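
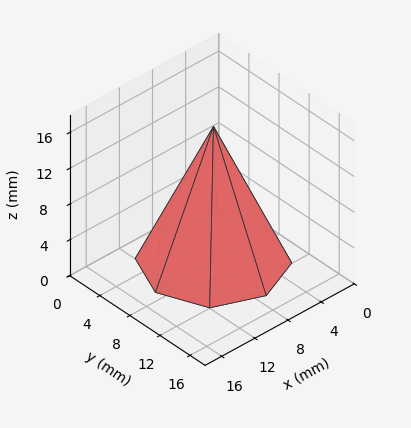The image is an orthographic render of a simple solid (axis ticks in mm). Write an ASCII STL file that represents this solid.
Reading the render: the shape is a regular 8-sided pyramid, base circumscribed radius ≈ 7 mm, apex at z ≈ 15 mm (dimensions read to the nearest mm from the axis ticks). For the STL, each face is triangulated and given an outward normal.

solid part
  facet normal 0.0000 0.0000 -1.0000
    outer loop
      vertex 7.000 14.000 0.000
      vertex 11.950 11.950 0.000
      vertex 14.000 7.000 0.000
    endloop
  endfacet
  facet normal 0.0000 0.0000 -1.0000
    outer loop
      vertex 2.050 11.950 0.000
      vertex 7.000 14.000 0.000
      vertex 14.000 7.000 0.000
    endloop
  endfacet
  facet normal 0.0000 0.0000 -1.0000
    outer loop
      vertex 0.000 7.000 0.000
      vertex 2.050 11.950 0.000
      vertex 14.000 7.000 0.000
    endloop
  endfacet
  facet normal 0.0000 0.0000 -1.0000
    outer loop
      vertex 2.050 2.050 0.000
      vertex 0.000 7.000 0.000
      vertex 14.000 7.000 0.000
    endloop
  endfacet
  facet normal 0.0000 0.0000 -1.0000
    outer loop
      vertex 7.000 0.000 0.000
      vertex 2.050 2.050 0.000
      vertex 14.000 7.000 0.000
    endloop
  endfacet
  facet normal 0.0000 0.0000 -1.0000
    outer loop
      vertex 11.950 2.050 0.000
      vertex 7.000 0.000 0.000
      vertex 14.000 7.000 0.000
    endloop
  endfacet
  facet normal 0.8484 0.3514 0.3959
    outer loop
      vertex 14.000 7.000 0.000
      vertex 11.950 11.950 0.000
      vertex 7.000 7.000 15.000
    endloop
  endfacet
  facet normal 0.3514 0.8484 0.3959
    outer loop
      vertex 11.950 11.950 0.000
      vertex 7.000 14.000 0.000
      vertex 7.000 7.000 15.000
    endloop
  endfacet
  facet normal -0.3514 0.8484 0.3959
    outer loop
      vertex 7.000 14.000 0.000
      vertex 2.050 11.950 0.000
      vertex 7.000 7.000 15.000
    endloop
  endfacet
  facet normal -0.8484 0.3514 0.3959
    outer loop
      vertex 2.050 11.950 0.000
      vertex 0.000 7.000 0.000
      vertex 7.000 7.000 15.000
    endloop
  endfacet
  facet normal -0.8484 -0.3514 0.3959
    outer loop
      vertex 0.000 7.000 0.000
      vertex 2.050 2.050 0.000
      vertex 7.000 7.000 15.000
    endloop
  endfacet
  facet normal -0.3514 -0.8484 0.3959
    outer loop
      vertex 2.050 2.050 0.000
      vertex 7.000 0.000 0.000
      vertex 7.000 7.000 15.000
    endloop
  endfacet
  facet normal 0.3514 -0.8484 0.3959
    outer loop
      vertex 7.000 0.000 0.000
      vertex 11.950 2.050 0.000
      vertex 7.000 7.000 15.000
    endloop
  endfacet
  facet normal 0.8484 -0.3514 0.3959
    outer loop
      vertex 11.950 2.050 0.000
      vertex 14.000 7.000 0.000
      vertex 7.000 7.000 15.000
    endloop
  endfacet
endsolid part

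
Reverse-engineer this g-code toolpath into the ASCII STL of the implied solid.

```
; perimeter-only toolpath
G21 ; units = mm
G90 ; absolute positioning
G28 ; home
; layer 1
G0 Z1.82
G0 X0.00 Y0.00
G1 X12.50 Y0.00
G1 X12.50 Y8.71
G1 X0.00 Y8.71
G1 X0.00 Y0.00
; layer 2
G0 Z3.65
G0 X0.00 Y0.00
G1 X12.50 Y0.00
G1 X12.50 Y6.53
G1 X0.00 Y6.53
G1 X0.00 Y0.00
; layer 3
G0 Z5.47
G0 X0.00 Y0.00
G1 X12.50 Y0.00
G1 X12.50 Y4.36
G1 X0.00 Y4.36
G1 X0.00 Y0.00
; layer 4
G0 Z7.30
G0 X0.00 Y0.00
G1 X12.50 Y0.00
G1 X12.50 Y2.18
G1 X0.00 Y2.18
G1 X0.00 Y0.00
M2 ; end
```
solid part
  facet normal 0.0000 0.0000 -1.0000
    outer loop
      vertex 12.50 10.89 0.00
      vertex 12.50 0.00 0.00
      vertex 0.00 0.00 0.00
    endloop
  endfacet
  facet normal 0.0000 0.0000 -1.0000
    outer loop
      vertex 0.00 10.89 0.00
      vertex 12.50 10.89 0.00
      vertex 0.00 0.00 0.00
    endloop
  endfacet
  facet normal 0.0000 -1.0000 0.0000
    outer loop
      vertex 0.00 0.00 0.00
      vertex 12.50 0.00 0.00
      vertex 12.50 0.00 9.12
    endloop
  endfacet
  facet normal 0.0000 -1.0000 0.0000
    outer loop
      vertex 0.00 0.00 0.00
      vertex 12.50 0.00 9.12
      vertex 0.00 0.00 9.12
    endloop
  endfacet
  facet normal 0.0000 0.6421 0.7667
    outer loop
      vertex 0.00 0.00 9.12
      vertex 12.50 0.00 9.12
      vertex 12.50 10.89 0.00
    endloop
  endfacet
  facet normal 0.0000 0.6421 0.7667
    outer loop
      vertex 0.00 0.00 9.12
      vertex 12.50 10.89 0.00
      vertex 0.00 10.89 0.00
    endloop
  endfacet
  facet normal -1.0000 0.0000 0.0000
    outer loop
      vertex 0.00 0.00 9.12
      vertex 0.00 10.89 0.00
      vertex 0.00 0.00 0.00
    endloop
  endfacet
  facet normal 1.0000 0.0000 0.0000
    outer loop
      vertex 12.50 0.00 0.00
      vertex 12.50 10.89 0.00
      vertex 12.50 0.00 9.12
    endloop
  endfacet
endsolid part

The G0 Z moves step by Δz≈1.82 mm. The G1 loops shrink linearly with z, so the solid tapers from its base footprint up to z≈9.12. Closing with a flat bottom cap and the tapered top and triangulating gives 8 facets — a wedge (ramp): 12.5 × 10.9 mm base, rising to 9.12 mm along the y=0 edge and sloping linearly to z=0 at y=10.9.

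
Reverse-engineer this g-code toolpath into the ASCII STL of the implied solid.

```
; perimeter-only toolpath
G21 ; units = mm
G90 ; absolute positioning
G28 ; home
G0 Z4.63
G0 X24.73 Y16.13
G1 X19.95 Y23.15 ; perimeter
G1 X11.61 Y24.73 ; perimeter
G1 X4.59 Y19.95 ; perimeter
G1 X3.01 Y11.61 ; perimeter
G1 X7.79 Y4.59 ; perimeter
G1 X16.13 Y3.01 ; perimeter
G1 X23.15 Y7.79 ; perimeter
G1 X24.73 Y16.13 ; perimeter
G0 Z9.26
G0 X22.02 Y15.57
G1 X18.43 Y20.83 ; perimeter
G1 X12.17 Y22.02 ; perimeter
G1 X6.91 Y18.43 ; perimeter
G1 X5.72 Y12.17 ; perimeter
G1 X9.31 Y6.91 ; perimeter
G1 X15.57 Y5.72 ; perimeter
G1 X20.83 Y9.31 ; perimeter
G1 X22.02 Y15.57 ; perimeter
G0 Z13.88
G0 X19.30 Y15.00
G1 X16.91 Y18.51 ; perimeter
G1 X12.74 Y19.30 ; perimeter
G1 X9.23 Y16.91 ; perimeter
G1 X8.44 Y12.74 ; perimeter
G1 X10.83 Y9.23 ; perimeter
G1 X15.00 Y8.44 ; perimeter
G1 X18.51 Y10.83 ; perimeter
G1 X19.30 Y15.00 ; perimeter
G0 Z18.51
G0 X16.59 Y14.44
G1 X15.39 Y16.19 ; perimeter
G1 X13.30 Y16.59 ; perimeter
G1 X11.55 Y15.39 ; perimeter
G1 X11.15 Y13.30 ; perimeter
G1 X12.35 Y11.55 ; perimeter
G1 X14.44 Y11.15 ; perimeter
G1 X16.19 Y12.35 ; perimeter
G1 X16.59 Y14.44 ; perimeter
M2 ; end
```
solid part
  facet normal 0.0000 0.0000 -1.0000
    outer loop
      vertex 11.04 27.45 0.00
      vertex 21.47 25.47 0.00
      vertex 27.45 16.70 0.00
    endloop
  endfacet
  facet normal 0.0000 0.0000 -1.0000
    outer loop
      vertex 2.27 21.47 0.00
      vertex 11.04 27.45 0.00
      vertex 27.45 16.70 0.00
    endloop
  endfacet
  facet normal 0.0000 0.0000 -1.0000
    outer loop
      vertex 0.29 11.04 0.00
      vertex 2.27 21.47 0.00
      vertex 27.45 16.70 0.00
    endloop
  endfacet
  facet normal 0.0000 0.0000 -1.0000
    outer loop
      vertex 6.27 2.27 0.00
      vertex 0.29 11.04 0.00
      vertex 27.45 16.70 0.00
    endloop
  endfacet
  facet normal 0.0000 0.0000 -1.0000
    outer loop
      vertex 16.70 0.29 0.00
      vertex 6.27 2.27 0.00
      vertex 27.45 16.70 0.00
    endloop
  endfacet
  facet normal 0.0000 0.0000 -1.0000
    outer loop
      vertex 25.47 6.27 0.00
      vertex 16.70 0.29 0.00
      vertex 27.45 16.70 0.00
    endloop
  endfacet
  facet normal 0.7228 0.4928 0.4844
    outer loop
      vertex 27.45 16.70 0.00
      vertex 21.47 25.47 0.00
      vertex 13.87 13.87 23.14
    endloop
  endfacet
  facet normal 0.1632 0.8595 0.4844
    outer loop
      vertex 21.47 25.47 0.00
      vertex 11.04 27.45 0.00
      vertex 13.87 13.87 23.14
    endloop
  endfacet
  facet normal -0.4928 0.7228 0.4844
    outer loop
      vertex 11.04 27.45 0.00
      vertex 2.27 21.47 0.00
      vertex 13.87 13.87 23.14
    endloop
  endfacet
  facet normal -0.8595 0.1632 0.4844
    outer loop
      vertex 2.27 21.47 0.00
      vertex 0.29 11.04 0.00
      vertex 13.87 13.87 23.14
    endloop
  endfacet
  facet normal -0.7228 -0.4928 0.4844
    outer loop
      vertex 0.29 11.04 0.00
      vertex 6.27 2.27 0.00
      vertex 13.87 13.87 23.14
    endloop
  endfacet
  facet normal -0.1632 -0.8595 0.4844
    outer loop
      vertex 6.27 2.27 0.00
      vertex 16.70 0.29 0.00
      vertex 13.87 13.87 23.14
    endloop
  endfacet
  facet normal 0.4928 -0.7228 0.4844
    outer loop
      vertex 16.70 0.29 0.00
      vertex 25.47 6.27 0.00
      vertex 13.87 13.87 23.14
    endloop
  endfacet
  facet normal 0.8595 -0.1632 0.4844
    outer loop
      vertex 25.47 6.27 0.00
      vertex 27.45 16.70 0.00
      vertex 13.87 13.87 23.14
    endloop
  endfacet
endsolid part

The G0 Z moves step by Δz≈4.63 mm. The G1 loops shrink linearly with z, so the solid tapers from its base footprint up to z≈23.1. Closing with a flat bottom cap and the tapered top and triangulating gives 14 facets — a regular 8-sided pyramid, base circumscribed radius ≈ 13.9 mm, apex at z ≈ 23.1 mm.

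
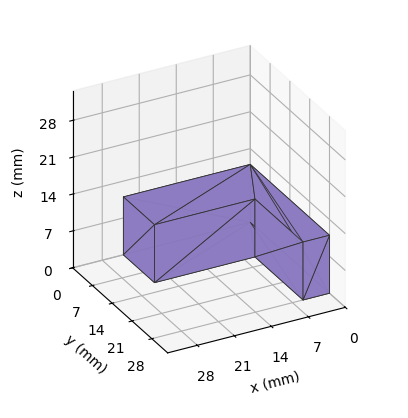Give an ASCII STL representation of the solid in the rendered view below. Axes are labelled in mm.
Reading the render: the shape is an L-shaped prism: outer 24 × 28 mm, arm thicknesses ≈ 11 mm (horizontal) and 5 mm (vertical), extruded 11 mm in z (dimensions read to the nearest mm from the axis ticks). For the STL, each face is triangulated and given an outward normal.

solid part
  facet normal 0.0000 0.0000 -1.0000
    outer loop
      vertex 24.0 11.0 0.0
      vertex 24.0 0.0 0.0
      vertex 0.0 0.0 0.0
    endloop
  endfacet
  facet normal 0.0000 0.0000 -1.0000
    outer loop
      vertex 5.0 11.0 0.0
      vertex 24.0 11.0 0.0
      vertex 0.0 0.0 0.0
    endloop
  endfacet
  facet normal 0.0000 0.0000 -1.0000
    outer loop
      vertex 5.0 28.0 0.0
      vertex 5.0 11.0 0.0
      vertex 0.0 0.0 0.0
    endloop
  endfacet
  facet normal 0.0000 0.0000 -1.0000
    outer loop
      vertex 0.0 28.0 0.0
      vertex 5.0 28.0 0.0
      vertex 0.0 0.0 0.0
    endloop
  endfacet
  facet normal 0.0000 0.0000 1.0000
    outer loop
      vertex 0.0 0.0 11.0
      vertex 24.0 0.0 11.0
      vertex 24.0 11.0 11.0
    endloop
  endfacet
  facet normal 0.0000 0.0000 1.0000
    outer loop
      vertex 0.0 0.0 11.0
      vertex 24.0 11.0 11.0
      vertex 5.0 11.0 11.0
    endloop
  endfacet
  facet normal 0.0000 0.0000 1.0000
    outer loop
      vertex 0.0 0.0 11.0
      vertex 5.0 11.0 11.0
      vertex 5.0 28.0 11.0
    endloop
  endfacet
  facet normal 0.0000 0.0000 1.0000
    outer loop
      vertex 0.0 0.0 11.0
      vertex 5.0 28.0 11.0
      vertex 0.0 28.0 11.0
    endloop
  endfacet
  facet normal 0.0000 -1.0000 0.0000
    outer loop
      vertex 0.0 0.0 0.0
      vertex 24.0 0.0 0.0
      vertex 24.0 0.0 11.0
    endloop
  endfacet
  facet normal 0.0000 -1.0000 0.0000
    outer loop
      vertex 0.0 0.0 0.0
      vertex 24.0 0.0 11.0
      vertex 0.0 0.0 11.0
    endloop
  endfacet
  facet normal 1.0000 0.0000 0.0000
    outer loop
      vertex 24.0 0.0 0.0
      vertex 24.0 11.0 0.0
      vertex 24.0 11.0 11.0
    endloop
  endfacet
  facet normal 1.0000 0.0000 0.0000
    outer loop
      vertex 24.0 0.0 0.0
      vertex 24.0 11.0 11.0
      vertex 24.0 0.0 11.0
    endloop
  endfacet
  facet normal 0.0000 1.0000 0.0000
    outer loop
      vertex 24.0 11.0 0.0
      vertex 5.0 11.0 0.0
      vertex 5.0 11.0 11.0
    endloop
  endfacet
  facet normal 0.0000 1.0000 0.0000
    outer loop
      vertex 24.0 11.0 0.0
      vertex 5.0 11.0 11.0
      vertex 24.0 11.0 11.0
    endloop
  endfacet
  facet normal 1.0000 0.0000 0.0000
    outer loop
      vertex 5.0 11.0 0.0
      vertex 5.0 28.0 0.0
      vertex 5.0 28.0 11.0
    endloop
  endfacet
  facet normal 1.0000 0.0000 0.0000
    outer loop
      vertex 5.0 11.0 0.0
      vertex 5.0 28.0 11.0
      vertex 5.0 11.0 11.0
    endloop
  endfacet
  facet normal 0.0000 1.0000 0.0000
    outer loop
      vertex 5.0 28.0 0.0
      vertex 0.0 28.0 0.0
      vertex 0.0 28.0 11.0
    endloop
  endfacet
  facet normal 0.0000 1.0000 0.0000
    outer loop
      vertex 5.0 28.0 0.0
      vertex 0.0 28.0 11.0
      vertex 5.0 28.0 11.0
    endloop
  endfacet
  facet normal -1.0000 0.0000 0.0000
    outer loop
      vertex 0.0 28.0 0.0
      vertex 0.0 0.0 0.0
      vertex 0.0 0.0 11.0
    endloop
  endfacet
  facet normal -1.0000 0.0000 0.0000
    outer loop
      vertex 0.0 28.0 0.0
      vertex 0.0 0.0 11.0
      vertex 0.0 28.0 11.0
    endloop
  endfacet
endsolid part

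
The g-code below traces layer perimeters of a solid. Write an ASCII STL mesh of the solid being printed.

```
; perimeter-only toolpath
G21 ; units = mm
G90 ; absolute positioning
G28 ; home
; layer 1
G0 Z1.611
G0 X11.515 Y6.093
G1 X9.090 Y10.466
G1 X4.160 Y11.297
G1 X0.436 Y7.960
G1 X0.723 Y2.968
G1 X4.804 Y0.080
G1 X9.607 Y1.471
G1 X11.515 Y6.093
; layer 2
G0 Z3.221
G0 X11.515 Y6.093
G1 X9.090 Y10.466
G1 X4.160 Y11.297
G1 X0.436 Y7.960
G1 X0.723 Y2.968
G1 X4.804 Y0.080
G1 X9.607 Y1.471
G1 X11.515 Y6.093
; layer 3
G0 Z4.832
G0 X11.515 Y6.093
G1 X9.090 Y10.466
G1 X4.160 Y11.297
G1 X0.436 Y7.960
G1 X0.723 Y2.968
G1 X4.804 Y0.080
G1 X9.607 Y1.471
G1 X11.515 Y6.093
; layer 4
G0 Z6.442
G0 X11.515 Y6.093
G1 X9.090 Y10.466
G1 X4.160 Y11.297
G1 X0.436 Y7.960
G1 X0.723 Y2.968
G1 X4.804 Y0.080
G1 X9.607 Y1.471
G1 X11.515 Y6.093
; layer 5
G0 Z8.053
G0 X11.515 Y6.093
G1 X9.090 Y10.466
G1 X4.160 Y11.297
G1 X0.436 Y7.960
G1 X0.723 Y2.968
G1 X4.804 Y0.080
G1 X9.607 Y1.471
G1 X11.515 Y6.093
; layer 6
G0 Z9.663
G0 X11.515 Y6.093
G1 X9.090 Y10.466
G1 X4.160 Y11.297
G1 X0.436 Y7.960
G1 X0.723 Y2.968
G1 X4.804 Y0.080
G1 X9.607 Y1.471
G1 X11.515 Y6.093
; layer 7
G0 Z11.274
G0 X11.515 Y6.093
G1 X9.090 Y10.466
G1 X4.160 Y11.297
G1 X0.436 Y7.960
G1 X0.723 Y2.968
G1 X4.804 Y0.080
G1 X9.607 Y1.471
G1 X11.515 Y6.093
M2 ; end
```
solid part
  facet normal 0.0000 0.0000 -1.0000
    outer loop
      vertex 4.160 11.297 0.000
      vertex 9.090 10.466 0.000
      vertex 11.515 6.093 0.000
    endloop
  endfacet
  facet normal 0.0000 0.0000 -1.0000
    outer loop
      vertex 0.436 7.960 0.000
      vertex 4.160 11.297 0.000
      vertex 11.515 6.093 0.000
    endloop
  endfacet
  facet normal 0.0000 0.0000 -1.0000
    outer loop
      vertex 0.723 2.968 0.000
      vertex 0.436 7.960 0.000
      vertex 11.515 6.093 0.000
    endloop
  endfacet
  facet normal 0.0000 0.0000 -1.0000
    outer loop
      vertex 4.804 0.080 0.000
      vertex 0.723 2.968 0.000
      vertex 11.515 6.093 0.000
    endloop
  endfacet
  facet normal 0.0000 0.0000 -1.0000
    outer loop
      vertex 9.607 1.471 0.000
      vertex 4.804 0.080 0.000
      vertex 11.515 6.093 0.000
    endloop
  endfacet
  facet normal 0.0000 0.0000 1.0000
    outer loop
      vertex 11.515 6.093 11.274
      vertex 9.090 10.466 11.274
      vertex 4.160 11.297 11.274
    endloop
  endfacet
  facet normal 0.0000 0.0000 1.0000
    outer loop
      vertex 11.515 6.093 11.274
      vertex 4.160 11.297 11.274
      vertex 0.436 7.960 11.274
    endloop
  endfacet
  facet normal 0.0000 0.0000 1.0000
    outer loop
      vertex 11.515 6.093 11.274
      vertex 0.436 7.960 11.274
      vertex 0.723 2.968 11.274
    endloop
  endfacet
  facet normal 0.0000 0.0000 1.0000
    outer loop
      vertex 11.515 6.093 11.274
      vertex 0.723 2.968 11.274
      vertex 4.804 0.080 11.274
    endloop
  endfacet
  facet normal 0.0000 0.0000 1.0000
    outer loop
      vertex 11.515 6.093 11.274
      vertex 4.804 0.080 11.274
      vertex 9.607 1.471 11.274
    endloop
  endfacet
  facet normal 0.8745 0.4850 0.0000
    outer loop
      vertex 11.515 6.093 0.000
      vertex 9.090 10.466 0.000
      vertex 9.090 10.466 11.274
    endloop
  endfacet
  facet normal 0.8745 0.4850 0.0000
    outer loop
      vertex 11.515 6.093 0.000
      vertex 9.090 10.466 11.274
      vertex 11.515 6.093 11.274
    endloop
  endfacet
  facet normal 0.1662 0.9861 0.0000
    outer loop
      vertex 9.090 10.466 0.000
      vertex 4.160 11.297 0.000
      vertex 4.160 11.297 11.274
    endloop
  endfacet
  facet normal 0.1662 0.9861 0.0000
    outer loop
      vertex 9.090 10.466 0.000
      vertex 4.160 11.297 11.274
      vertex 9.090 10.466 11.274
    endloop
  endfacet
  facet normal -0.6674 0.7447 0.0000
    outer loop
      vertex 4.160 11.297 0.000
      vertex 0.436 7.960 0.000
      vertex 0.436 7.960 11.274
    endloop
  endfacet
  facet normal -0.6674 0.7447 0.0000
    outer loop
      vertex 4.160 11.297 0.000
      vertex 0.436 7.960 11.274
      vertex 4.160 11.297 11.274
    endloop
  endfacet
  facet normal -0.9984 -0.0574 0.0000
    outer loop
      vertex 0.436 7.960 0.000
      vertex 0.723 2.968 0.000
      vertex 0.723 2.968 11.274
    endloop
  endfacet
  facet normal -0.9984 -0.0574 0.0000
    outer loop
      vertex 0.436 7.960 0.000
      vertex 0.723 2.968 11.274
      vertex 0.436 7.960 11.274
    endloop
  endfacet
  facet normal -0.5777 -0.8163 0.0000
    outer loop
      vertex 0.723 2.968 0.000
      vertex 4.804 0.080 0.000
      vertex 4.804 0.080 11.274
    endloop
  endfacet
  facet normal -0.5777 -0.8163 0.0000
    outer loop
      vertex 0.723 2.968 0.000
      vertex 4.804 0.080 11.274
      vertex 0.723 2.968 11.274
    endloop
  endfacet
  facet normal 0.2782 -0.9605 0.0000
    outer loop
      vertex 4.804 0.080 0.000
      vertex 9.607 1.471 0.000
      vertex 9.607 1.471 11.274
    endloop
  endfacet
  facet normal 0.2782 -0.9605 0.0000
    outer loop
      vertex 4.804 0.080 0.000
      vertex 9.607 1.471 11.274
      vertex 4.804 0.080 11.274
    endloop
  endfacet
  facet normal 0.9243 -0.3816 0.0000
    outer loop
      vertex 9.607 1.471 0.000
      vertex 11.515 6.093 0.000
      vertex 11.515 6.093 11.274
    endloop
  endfacet
  facet normal 0.9243 -0.3816 0.0000
    outer loop
      vertex 9.607 1.471 0.000
      vertex 11.515 6.093 11.274
      vertex 9.607 1.471 11.274
    endloop
  endfacet
endsolid part

The G0 Z moves step by Δz≈1.611 mm. Every layer's G1 loop is the same polygon, so the solid is a straight extrusion of it from z=0 to z≈11.3. Closing with flat bottom and top caps and triangulating gives 24 facets — a regular 7-sided prism (a cylinder approximated with 7 flat sides), circumscribed radius ≈ 5.76 mm, height ≈ 11.3 mm.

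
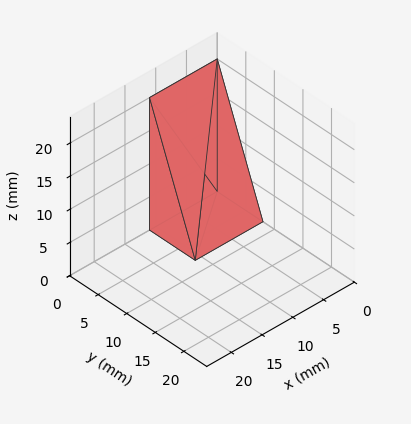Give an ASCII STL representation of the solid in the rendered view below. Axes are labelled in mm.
Reading the render: the shape is a wedge (ramp): 11 × 8 mm base, rising to 20 mm along the y=0 edge and sloping linearly to z=0 at y=8 (dimensions read to the nearest mm from the axis ticks). For the STL, each face is triangulated and given an outward normal.

solid part
  facet normal 0.0000 0.0000 -1.0000
    outer loop
      vertex 11.00 8.00 0.00
      vertex 11.00 0.00 0.00
      vertex 0.00 0.00 0.00
    endloop
  endfacet
  facet normal 0.0000 0.0000 -1.0000
    outer loop
      vertex 0.00 8.00 0.00
      vertex 11.00 8.00 0.00
      vertex 0.00 0.00 0.00
    endloop
  endfacet
  facet normal 0.0000 -1.0000 0.0000
    outer loop
      vertex 0.00 0.00 0.00
      vertex 11.00 0.00 0.00
      vertex 11.00 0.00 20.00
    endloop
  endfacet
  facet normal 0.0000 -1.0000 0.0000
    outer loop
      vertex 0.00 0.00 0.00
      vertex 11.00 0.00 20.00
      vertex 0.00 0.00 20.00
    endloop
  endfacet
  facet normal 0.0000 0.9285 0.3714
    outer loop
      vertex 0.00 0.00 20.00
      vertex 11.00 0.00 20.00
      vertex 11.00 8.00 0.00
    endloop
  endfacet
  facet normal 0.0000 0.9285 0.3714
    outer loop
      vertex 0.00 0.00 20.00
      vertex 11.00 8.00 0.00
      vertex 0.00 8.00 0.00
    endloop
  endfacet
  facet normal -1.0000 0.0000 0.0000
    outer loop
      vertex 0.00 0.00 20.00
      vertex 0.00 8.00 0.00
      vertex 0.00 0.00 0.00
    endloop
  endfacet
  facet normal 1.0000 0.0000 0.0000
    outer loop
      vertex 11.00 0.00 0.00
      vertex 11.00 8.00 0.00
      vertex 11.00 0.00 20.00
    endloop
  endfacet
endsolid part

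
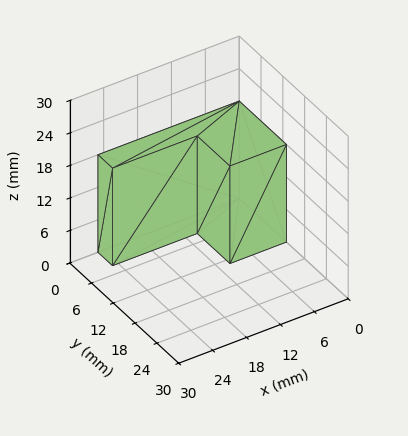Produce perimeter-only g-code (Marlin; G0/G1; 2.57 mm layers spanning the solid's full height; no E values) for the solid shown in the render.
Reading the render: the shape is an L-shaped prism: outer 25 × 13 mm, arm thicknesses ≈ 4 mm (horizontal) and 10 mm (vertical), extruded 18 mm in z (dimensions read to the nearest mm from the axis ticks). For the g-code, the solid's height is divided into equal slices at the stated Δz and each level perimeter traced with G1 moves after a G0 lift.

; perimeter-only toolpath
G21 ; units = mm
G90 ; absolute positioning
G28 ; home
; layer 1
G0 Z2.57
G0 X0.00 Y0.00
G1 X25.00 Y0.00
G1 X25.00 Y4.00
G1 X10.00 Y4.00
G1 X10.00 Y13.00
G1 X0.00 Y13.00
G1 X0.00 Y0.00
; layer 2
G0 Z5.14
G0 X0.00 Y0.00
G1 X25.00 Y0.00
G1 X25.00 Y4.00
G1 X10.00 Y4.00
G1 X10.00 Y13.00
G1 X0.00 Y13.00
G1 X0.00 Y0.00
; layer 3
G0 Z7.71
G0 X0.00 Y0.00
G1 X25.00 Y0.00
G1 X25.00 Y4.00
G1 X10.00 Y4.00
G1 X10.00 Y13.00
G1 X0.00 Y13.00
G1 X0.00 Y0.00
; layer 4
G0 Z10.29
G0 X0.00 Y0.00
G1 X25.00 Y0.00
G1 X25.00 Y4.00
G1 X10.00 Y4.00
G1 X10.00 Y13.00
G1 X0.00 Y13.00
G1 X0.00 Y0.00
; layer 5
G0 Z12.86
G0 X0.00 Y0.00
G1 X25.00 Y0.00
G1 X25.00 Y4.00
G1 X10.00 Y4.00
G1 X10.00 Y13.00
G1 X0.00 Y13.00
G1 X0.00 Y0.00
; layer 6
G0 Z15.43
G0 X0.00 Y0.00
G1 X25.00 Y0.00
G1 X25.00 Y4.00
G1 X10.00 Y4.00
G1 X10.00 Y13.00
G1 X0.00 Y13.00
G1 X0.00 Y0.00
; layer 7
G0 Z18.00
G0 X0.00 Y0.00
G1 X25.00 Y0.00
G1 X25.00 Y4.00
G1 X10.00 Y4.00
G1 X10.00 Y13.00
G1 X0.00 Y13.00
G1 X0.00 Y0.00
M2 ; end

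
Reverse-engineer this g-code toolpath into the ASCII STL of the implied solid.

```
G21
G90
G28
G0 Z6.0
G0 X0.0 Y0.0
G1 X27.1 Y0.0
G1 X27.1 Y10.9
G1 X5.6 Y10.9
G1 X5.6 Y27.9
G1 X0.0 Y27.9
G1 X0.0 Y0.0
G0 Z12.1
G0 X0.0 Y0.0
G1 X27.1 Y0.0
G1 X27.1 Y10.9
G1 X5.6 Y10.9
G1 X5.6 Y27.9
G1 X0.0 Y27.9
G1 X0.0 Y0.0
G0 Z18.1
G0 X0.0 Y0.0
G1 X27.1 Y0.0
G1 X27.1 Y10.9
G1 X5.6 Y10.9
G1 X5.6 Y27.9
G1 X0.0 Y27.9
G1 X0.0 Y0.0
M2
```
solid part
  facet normal 0.0000 0.0000 -1.0000
    outer loop
      vertex 27.1 10.9 0.0
      vertex 27.1 0.0 0.0
      vertex 0.0 0.0 0.0
    endloop
  endfacet
  facet normal 0.0000 0.0000 -1.0000
    outer loop
      vertex 5.6 10.9 0.0
      vertex 27.1 10.9 0.0
      vertex 0.0 0.0 0.0
    endloop
  endfacet
  facet normal 0.0000 0.0000 -1.0000
    outer loop
      vertex 5.6 27.9 0.0
      vertex 5.6 10.9 0.0
      vertex 0.0 0.0 0.0
    endloop
  endfacet
  facet normal 0.0000 0.0000 -1.0000
    outer loop
      vertex 0.0 27.9 0.0
      vertex 5.6 27.9 0.0
      vertex 0.0 0.0 0.0
    endloop
  endfacet
  facet normal 0.0000 0.0000 1.0000
    outer loop
      vertex 0.0 0.0 18.1
      vertex 27.1 0.0 18.1
      vertex 27.1 10.9 18.1
    endloop
  endfacet
  facet normal 0.0000 0.0000 1.0000
    outer loop
      vertex 0.0 0.0 18.1
      vertex 27.1 10.9 18.1
      vertex 5.6 10.9 18.1
    endloop
  endfacet
  facet normal 0.0000 0.0000 1.0000
    outer loop
      vertex 0.0 0.0 18.1
      vertex 5.6 10.9 18.1
      vertex 5.6 27.9 18.1
    endloop
  endfacet
  facet normal 0.0000 0.0000 1.0000
    outer loop
      vertex 0.0 0.0 18.1
      vertex 5.6 27.9 18.1
      vertex 0.0 27.9 18.1
    endloop
  endfacet
  facet normal 0.0000 -1.0000 0.0000
    outer loop
      vertex 0.0 0.0 0.0
      vertex 27.1 0.0 0.0
      vertex 27.1 0.0 18.1
    endloop
  endfacet
  facet normal 0.0000 -1.0000 0.0000
    outer loop
      vertex 0.0 0.0 0.0
      vertex 27.1 0.0 18.1
      vertex 0.0 0.0 18.1
    endloop
  endfacet
  facet normal 1.0000 0.0000 0.0000
    outer loop
      vertex 27.1 0.0 0.0
      vertex 27.1 10.9 0.0
      vertex 27.1 10.9 18.1
    endloop
  endfacet
  facet normal 1.0000 0.0000 0.0000
    outer loop
      vertex 27.1 0.0 0.0
      vertex 27.1 10.9 18.1
      vertex 27.1 0.0 18.1
    endloop
  endfacet
  facet normal 0.0000 1.0000 0.0000
    outer loop
      vertex 27.1 10.9 0.0
      vertex 5.6 10.9 0.0
      vertex 5.6 10.9 18.1
    endloop
  endfacet
  facet normal 0.0000 1.0000 0.0000
    outer loop
      vertex 27.1 10.9 0.0
      vertex 5.6 10.9 18.1
      vertex 27.1 10.9 18.1
    endloop
  endfacet
  facet normal 1.0000 0.0000 0.0000
    outer loop
      vertex 5.6 10.9 0.0
      vertex 5.6 27.9 0.0
      vertex 5.6 27.9 18.1
    endloop
  endfacet
  facet normal 1.0000 0.0000 0.0000
    outer loop
      vertex 5.6 10.9 0.0
      vertex 5.6 27.9 18.1
      vertex 5.6 10.9 18.1
    endloop
  endfacet
  facet normal 0.0000 1.0000 0.0000
    outer loop
      vertex 5.6 27.9 0.0
      vertex 0.0 27.9 0.0
      vertex 0.0 27.9 18.1
    endloop
  endfacet
  facet normal 0.0000 1.0000 0.0000
    outer loop
      vertex 5.6 27.9 0.0
      vertex 0.0 27.9 18.1
      vertex 5.6 27.9 18.1
    endloop
  endfacet
  facet normal -1.0000 0.0000 0.0000
    outer loop
      vertex 0.0 27.9 0.0
      vertex 0.0 0.0 0.0
      vertex 0.0 0.0 18.1
    endloop
  endfacet
  facet normal -1.0000 0.0000 0.0000
    outer loop
      vertex 0.0 27.9 0.0
      vertex 0.0 0.0 18.1
      vertex 0.0 27.9 18.1
    endloop
  endfacet
endsolid part

The G0 Z moves step by Δz≈6.0 mm. Every layer's G1 loop is the same polygon, so the solid is a straight extrusion of it from z=0 to z≈18.1. Closing with flat bottom and top caps and triangulating gives 20 facets — an L-shaped prism: outer 27.1 × 27.9 mm, arm thicknesses ≈ 10.9 mm (horizontal) and 5.6 mm (vertical), extruded 18.1 mm in z.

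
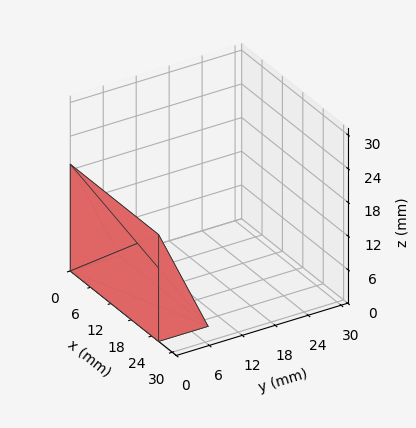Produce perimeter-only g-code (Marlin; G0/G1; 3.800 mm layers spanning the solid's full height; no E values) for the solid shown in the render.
Reading the render: the shape is a wedge (ramp): 26 × 9 mm base, rising to 19 mm along the y=0 edge and sloping linearly to z=0 at y=9 (dimensions read to the nearest mm from the axis ticks). For the g-code, the solid's height is divided into equal slices at the stated Δz and each level perimeter traced with G1 moves after a G0 lift.

; perimeter-only toolpath
G21 ; units = mm
G90 ; absolute positioning
G28 ; home
; layer 1
G0 Z3.800
G0 X0.000 Y0.000
G1 X26.000 Y0.000
G1 X26.000 Y7.200
G1 X0.000 Y7.200
G1 X0.000 Y0.000
; layer 2
G0 Z7.600
G0 X0.000 Y0.000
G1 X26.000 Y0.000
G1 X26.000 Y5.400
G1 X0.000 Y5.400
G1 X0.000 Y0.000
; layer 3
G0 Z11.400
G0 X0.000 Y0.000
G1 X26.000 Y0.000
G1 X26.000 Y3.600
G1 X0.000 Y3.600
G1 X0.000 Y0.000
; layer 4
G0 Z15.200
G0 X0.000 Y0.000
G1 X26.000 Y0.000
G1 X26.000 Y1.800
G1 X0.000 Y1.800
G1 X0.000 Y0.000
M2 ; end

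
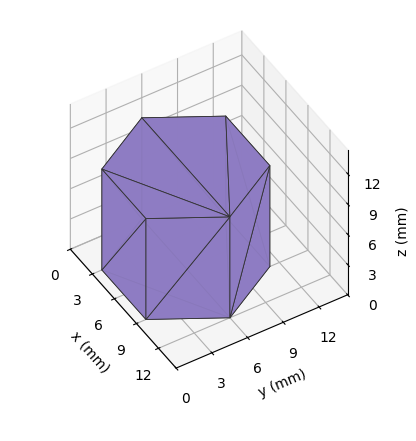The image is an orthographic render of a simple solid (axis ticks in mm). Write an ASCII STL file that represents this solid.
Reading the render: the shape is a regular 6-sided prism (a cylinder approximated with 6 flat sides), circumscribed radius ≈ 6 mm, height ≈ 10 mm (dimensions read to the nearest mm from the axis ticks). For the STL, each face is triangulated and given an outward normal.

solid part
  facet normal 0.0000 0.0000 -1.0000
    outer loop
      vertex 3.00 11.20 0.00
      vertex 9.00 11.20 0.00
      vertex 12.00 6.00 0.00
    endloop
  endfacet
  facet normal 0.0000 0.0000 -1.0000
    outer loop
      vertex 0.00 6.00 0.00
      vertex 3.00 11.20 0.00
      vertex 12.00 6.00 0.00
    endloop
  endfacet
  facet normal 0.0000 0.0000 -1.0000
    outer loop
      vertex 3.00 0.80 0.00
      vertex 0.00 6.00 0.00
      vertex 12.00 6.00 0.00
    endloop
  endfacet
  facet normal 0.0000 0.0000 -1.0000
    outer loop
      vertex 9.00 0.80 0.00
      vertex 3.00 0.80 0.00
      vertex 12.00 6.00 0.00
    endloop
  endfacet
  facet normal 0.0000 0.0000 1.0000
    outer loop
      vertex 12.00 6.00 10.00
      vertex 9.00 11.20 10.00
      vertex 3.00 11.20 10.00
    endloop
  endfacet
  facet normal 0.0000 0.0000 1.0000
    outer loop
      vertex 12.00 6.00 10.00
      vertex 3.00 11.20 10.00
      vertex 0.00 6.00 10.00
    endloop
  endfacet
  facet normal 0.0000 0.0000 1.0000
    outer loop
      vertex 12.00 6.00 10.00
      vertex 0.00 6.00 10.00
      vertex 3.00 0.80 10.00
    endloop
  endfacet
  facet normal 0.0000 0.0000 1.0000
    outer loop
      vertex 12.00 6.00 10.00
      vertex 3.00 0.80 10.00
      vertex 9.00 0.80 10.00
    endloop
  endfacet
  facet normal 0.8662 0.4997 0.0000
    outer loop
      vertex 12.00 6.00 0.00
      vertex 9.00 11.20 0.00
      vertex 9.00 11.20 10.00
    endloop
  endfacet
  facet normal 0.8662 0.4997 0.0000
    outer loop
      vertex 12.00 6.00 0.00
      vertex 9.00 11.20 10.00
      vertex 12.00 6.00 10.00
    endloop
  endfacet
  facet normal 0.0000 1.0000 0.0000
    outer loop
      vertex 9.00 11.20 0.00
      vertex 3.00 11.20 0.00
      vertex 3.00 11.20 10.00
    endloop
  endfacet
  facet normal 0.0000 1.0000 0.0000
    outer loop
      vertex 9.00 11.20 0.00
      vertex 3.00 11.20 10.00
      vertex 9.00 11.20 10.00
    endloop
  endfacet
  facet normal -0.8662 0.4997 0.0000
    outer loop
      vertex 3.00 11.20 0.00
      vertex 0.00 6.00 0.00
      vertex 0.00 6.00 10.00
    endloop
  endfacet
  facet normal -0.8662 0.4997 0.0000
    outer loop
      vertex 3.00 11.20 0.00
      vertex 0.00 6.00 10.00
      vertex 3.00 11.20 10.00
    endloop
  endfacet
  facet normal -0.8662 -0.4997 0.0000
    outer loop
      vertex 0.00 6.00 0.00
      vertex 3.00 0.80 0.00
      vertex 3.00 0.80 10.00
    endloop
  endfacet
  facet normal -0.8662 -0.4997 0.0000
    outer loop
      vertex 0.00 6.00 0.00
      vertex 3.00 0.80 10.00
      vertex 0.00 6.00 10.00
    endloop
  endfacet
  facet normal 0.0000 -1.0000 0.0000
    outer loop
      vertex 3.00 0.80 0.00
      vertex 9.00 0.80 0.00
      vertex 9.00 0.80 10.00
    endloop
  endfacet
  facet normal 0.0000 -1.0000 0.0000
    outer loop
      vertex 3.00 0.80 0.00
      vertex 9.00 0.80 10.00
      vertex 3.00 0.80 10.00
    endloop
  endfacet
  facet normal 0.8662 -0.4997 0.0000
    outer loop
      vertex 9.00 0.80 0.00
      vertex 12.00 6.00 0.00
      vertex 12.00 6.00 10.00
    endloop
  endfacet
  facet normal 0.8662 -0.4997 0.0000
    outer loop
      vertex 9.00 0.80 0.00
      vertex 12.00 6.00 10.00
      vertex 9.00 0.80 10.00
    endloop
  endfacet
endsolid part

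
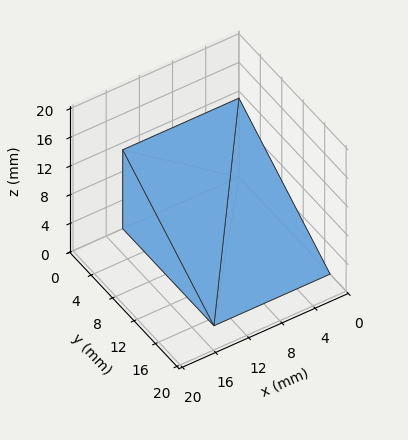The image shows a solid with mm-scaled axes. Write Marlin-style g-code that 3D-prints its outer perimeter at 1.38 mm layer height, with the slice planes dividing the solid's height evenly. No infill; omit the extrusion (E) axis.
Reading the render: the shape is a wedge (ramp): 14 × 17 mm base, rising to 11 mm along the y=0 edge and sloping linearly to z=0 at y=17 (dimensions read to the nearest mm from the axis ticks). For the g-code, the solid's height is divided into equal slices at the stated Δz and each level perimeter traced with G1 moves after a G0 lift.

; perimeter-only toolpath
G21 ; units = mm
G90 ; absolute positioning
G28 ; home
; layer 1
G0 Z1.38
G0 X0.00 Y0.00
G1 X14.00 Y0.00
G1 X14.00 Y14.88
G1 X0.00 Y14.88
G1 X0.00 Y0.00
; layer 2
G0 Z2.75
G0 X0.00 Y0.00
G1 X14.00 Y0.00
G1 X14.00 Y12.75
G1 X0.00 Y12.75
G1 X0.00 Y0.00
; layer 3
G0 Z4.12
G0 X0.00 Y0.00
G1 X14.00 Y0.00
G1 X14.00 Y10.62
G1 X0.00 Y10.62
G1 X0.00 Y0.00
; layer 4
G0 Z5.50
G0 X0.00 Y0.00
G1 X14.00 Y0.00
G1 X14.00 Y8.50
G1 X0.00 Y8.50
G1 X0.00 Y0.00
; layer 5
G0 Z6.88
G0 X0.00 Y0.00
G1 X14.00 Y0.00
G1 X14.00 Y6.38
G1 X0.00 Y6.38
G1 X0.00 Y0.00
; layer 6
G0 Z8.25
G0 X0.00 Y0.00
G1 X14.00 Y0.00
G1 X14.00 Y4.25
G1 X0.00 Y4.25
G1 X0.00 Y0.00
; layer 7
G0 Z9.62
G0 X0.00 Y0.00
G1 X14.00 Y0.00
G1 X14.00 Y2.12
G1 X0.00 Y2.12
G1 X0.00 Y0.00
M2 ; end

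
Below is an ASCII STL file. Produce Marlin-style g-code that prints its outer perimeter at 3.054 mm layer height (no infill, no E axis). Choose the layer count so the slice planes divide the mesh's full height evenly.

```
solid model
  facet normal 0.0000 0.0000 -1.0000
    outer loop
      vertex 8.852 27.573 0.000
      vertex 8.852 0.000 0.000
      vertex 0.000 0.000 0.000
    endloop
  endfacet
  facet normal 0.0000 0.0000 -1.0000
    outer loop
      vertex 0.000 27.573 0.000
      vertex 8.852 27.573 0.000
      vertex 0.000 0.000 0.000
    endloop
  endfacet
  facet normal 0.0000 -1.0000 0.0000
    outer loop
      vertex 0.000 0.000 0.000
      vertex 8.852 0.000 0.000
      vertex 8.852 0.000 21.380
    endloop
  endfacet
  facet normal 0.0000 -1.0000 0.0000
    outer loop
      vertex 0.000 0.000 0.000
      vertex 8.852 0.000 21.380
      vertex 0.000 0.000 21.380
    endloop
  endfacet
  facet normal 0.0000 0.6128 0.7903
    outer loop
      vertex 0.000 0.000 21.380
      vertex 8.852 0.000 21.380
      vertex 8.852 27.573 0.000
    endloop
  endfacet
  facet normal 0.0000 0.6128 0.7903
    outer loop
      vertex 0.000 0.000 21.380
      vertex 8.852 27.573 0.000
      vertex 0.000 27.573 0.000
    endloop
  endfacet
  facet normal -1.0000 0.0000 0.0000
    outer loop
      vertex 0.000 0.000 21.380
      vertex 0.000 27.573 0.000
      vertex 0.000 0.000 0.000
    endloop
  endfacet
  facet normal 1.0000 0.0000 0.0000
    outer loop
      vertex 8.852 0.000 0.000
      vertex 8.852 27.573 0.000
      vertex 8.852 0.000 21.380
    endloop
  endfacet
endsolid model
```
; perimeter-only toolpath
G21 ; units = mm
G90 ; absolute positioning
G28 ; home
; layer 1
G0 Z3.054
G0 X0.000 Y0.000
G1 X8.852 Y0.000
G1 X8.852 Y23.634
G1 X0.000 Y23.634
G1 X0.000 Y0.000
; layer 2
G0 Z6.109
G0 X0.000 Y0.000
G1 X8.852 Y0.000
G1 X8.852 Y19.695
G1 X0.000 Y19.695
G1 X0.000 Y0.000
; layer 3
G0 Z9.163
G0 X0.000 Y0.000
G1 X8.852 Y0.000
G1 X8.852 Y15.756
G1 X0.000 Y15.756
G1 X0.000 Y0.000
; layer 4
G0 Z12.217
G0 X0.000 Y0.000
G1 X8.852 Y0.000
G1 X8.852 Y11.817
G1 X0.000 Y11.817
G1 X0.000 Y0.000
; layer 5
G0 Z15.271
G0 X0.000 Y0.000
G1 X8.852 Y0.000
G1 X8.852 Y7.878
G1 X0.000 Y7.878
G1 X0.000 Y0.000
; layer 6
G0 Z18.326
G0 X0.000 Y0.000
G1 X8.852 Y0.000
G1 X8.852 Y3.939
G1 X0.000 Y3.939
G1 X0.000 Y0.000
M2 ; end

The solid is a wedge (ramp): 8.85 × 27.6 mm base, rising to 21.4 mm along the y=0 edge and sloping linearly to z=0 at y=27.6. Slicing at Δz = 3.054 mm — 7 equal slices spanning the solid's height, so layer i sits at z = i·h/7 — gives 6 non-empty perimeters. Each is a 4-segment closed polygon; G0 lifts to the layer z and rapids to the start vertex, then G1 traces the edges. The cross-section shrinks linearly with z (the slice at the apex is degenerate and omitted).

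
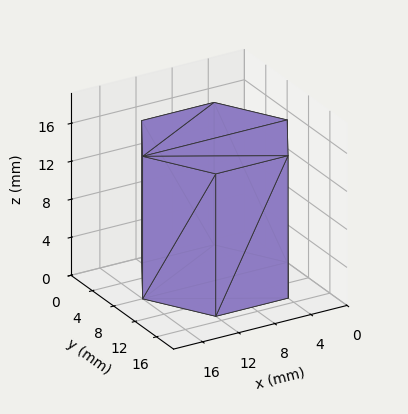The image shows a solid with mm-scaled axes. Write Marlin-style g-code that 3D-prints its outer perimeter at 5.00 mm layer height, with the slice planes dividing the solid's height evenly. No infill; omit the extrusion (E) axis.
Reading the render: the shape is a regular 6-sided prism (a cylinder approximated with 6 flat sides), circumscribed radius ≈ 8 mm, height ≈ 15 mm (dimensions read to the nearest mm from the axis ticks). For the g-code, the solid's height is divided into equal slices at the stated Δz and each level perimeter traced with G1 moves after a G0 lift.

; perimeter-only toolpath
G21 ; units = mm
G90 ; absolute positioning
G28 ; home
; layer 1
G0 Z5.00
G0 X16.00 Y8.00
G1 X12.00 Y14.93
G1 X4.00 Y14.93
G1 X0.00 Y8.00
G1 X4.00 Y1.07
G1 X12.00 Y1.07
G1 X16.00 Y8.00
; layer 2
G0 Z10.00
G0 X16.00 Y8.00
G1 X12.00 Y14.93
G1 X4.00 Y14.93
G1 X0.00 Y8.00
G1 X4.00 Y1.07
G1 X12.00 Y1.07
G1 X16.00 Y8.00
; layer 3
G0 Z15.00
G0 X16.00 Y8.00
G1 X12.00 Y14.93
G1 X4.00 Y14.93
G1 X0.00 Y8.00
G1 X4.00 Y1.07
G1 X12.00 Y1.07
G1 X16.00 Y8.00
M2 ; end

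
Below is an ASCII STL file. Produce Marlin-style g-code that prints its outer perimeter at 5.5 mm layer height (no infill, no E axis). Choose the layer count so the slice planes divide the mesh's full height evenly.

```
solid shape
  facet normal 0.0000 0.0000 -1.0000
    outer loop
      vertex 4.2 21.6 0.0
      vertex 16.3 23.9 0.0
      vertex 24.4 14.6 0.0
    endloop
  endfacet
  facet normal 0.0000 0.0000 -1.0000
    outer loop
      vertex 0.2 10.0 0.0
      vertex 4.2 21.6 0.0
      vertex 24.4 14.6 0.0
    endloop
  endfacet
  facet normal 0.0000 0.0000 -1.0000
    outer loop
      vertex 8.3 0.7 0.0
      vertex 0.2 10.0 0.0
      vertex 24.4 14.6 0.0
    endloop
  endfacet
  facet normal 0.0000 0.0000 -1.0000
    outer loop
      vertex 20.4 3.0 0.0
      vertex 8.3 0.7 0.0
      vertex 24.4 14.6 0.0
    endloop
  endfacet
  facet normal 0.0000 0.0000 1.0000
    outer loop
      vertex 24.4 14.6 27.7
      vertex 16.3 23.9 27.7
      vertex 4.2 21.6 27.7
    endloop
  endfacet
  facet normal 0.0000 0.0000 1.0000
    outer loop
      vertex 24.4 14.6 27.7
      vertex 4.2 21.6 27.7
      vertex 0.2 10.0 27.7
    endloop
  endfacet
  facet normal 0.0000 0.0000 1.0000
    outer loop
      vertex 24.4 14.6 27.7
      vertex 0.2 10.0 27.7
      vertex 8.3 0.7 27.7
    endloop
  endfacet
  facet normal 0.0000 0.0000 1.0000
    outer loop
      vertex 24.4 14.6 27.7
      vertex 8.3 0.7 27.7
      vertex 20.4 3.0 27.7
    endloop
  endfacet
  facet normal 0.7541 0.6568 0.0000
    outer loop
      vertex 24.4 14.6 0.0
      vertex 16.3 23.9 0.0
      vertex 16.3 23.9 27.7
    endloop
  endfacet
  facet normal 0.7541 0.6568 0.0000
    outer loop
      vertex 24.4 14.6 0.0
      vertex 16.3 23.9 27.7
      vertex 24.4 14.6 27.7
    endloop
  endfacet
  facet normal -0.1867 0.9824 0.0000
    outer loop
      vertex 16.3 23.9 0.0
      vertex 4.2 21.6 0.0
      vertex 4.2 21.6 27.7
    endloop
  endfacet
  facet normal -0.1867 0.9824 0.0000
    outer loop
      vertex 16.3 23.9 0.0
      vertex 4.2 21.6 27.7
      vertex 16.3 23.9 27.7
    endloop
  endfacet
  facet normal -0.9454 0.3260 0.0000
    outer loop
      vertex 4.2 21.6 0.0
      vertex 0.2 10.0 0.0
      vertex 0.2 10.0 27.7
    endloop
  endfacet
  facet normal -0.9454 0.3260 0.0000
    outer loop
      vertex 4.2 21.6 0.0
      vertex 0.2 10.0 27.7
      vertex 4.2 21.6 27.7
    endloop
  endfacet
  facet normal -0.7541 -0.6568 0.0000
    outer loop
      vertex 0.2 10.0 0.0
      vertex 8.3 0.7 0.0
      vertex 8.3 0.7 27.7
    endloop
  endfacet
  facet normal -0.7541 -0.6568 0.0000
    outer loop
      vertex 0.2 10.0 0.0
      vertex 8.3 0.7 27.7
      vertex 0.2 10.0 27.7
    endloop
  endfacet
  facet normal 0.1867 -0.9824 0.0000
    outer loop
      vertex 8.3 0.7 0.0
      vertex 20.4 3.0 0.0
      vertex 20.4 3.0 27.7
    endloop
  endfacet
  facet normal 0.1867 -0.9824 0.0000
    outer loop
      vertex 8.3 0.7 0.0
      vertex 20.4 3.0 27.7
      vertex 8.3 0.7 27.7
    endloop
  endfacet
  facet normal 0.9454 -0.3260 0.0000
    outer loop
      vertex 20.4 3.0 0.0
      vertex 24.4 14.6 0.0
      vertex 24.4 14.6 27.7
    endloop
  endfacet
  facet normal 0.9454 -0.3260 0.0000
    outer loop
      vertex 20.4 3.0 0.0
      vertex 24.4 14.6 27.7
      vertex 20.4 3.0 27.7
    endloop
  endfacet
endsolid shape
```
; perimeter-only toolpath
G21 ; units = mm
G90 ; absolute positioning
G28 ; home
; layer 1
G0 Z5.5
G0 X24.4 Y14.6
G1 X16.3 Y23.9
G1 X4.2 Y21.6
G1 X0.2 Y10.0
G1 X8.3 Y0.7
G1 X20.4 Y3.0
G1 X24.4 Y14.6
; layer 2
G0 Z11.1
G0 X24.4 Y14.6
G1 X16.3 Y23.9
G1 X4.2 Y21.6
G1 X0.2 Y10.0
G1 X8.3 Y0.7
G1 X20.4 Y3.0
G1 X24.4 Y14.6
; layer 3
G0 Z16.6
G0 X24.4 Y14.6
G1 X16.3 Y23.9
G1 X4.2 Y21.6
G1 X0.2 Y10.0
G1 X8.3 Y0.7
G1 X20.4 Y3.0
G1 X24.4 Y14.6
; layer 4
G0 Z22.2
G0 X24.4 Y14.6
G1 X16.3 Y23.9
G1 X4.2 Y21.6
G1 X0.2 Y10.0
G1 X8.3 Y0.7
G1 X20.4 Y3.0
G1 X24.4 Y14.6
; layer 5
G0 Z27.7
G0 X24.4 Y14.6
G1 X16.3 Y23.9
G1 X4.2 Y21.6
G1 X0.2 Y10.0
G1 X8.3 Y0.7
G1 X20.4 Y3.0
G1 X24.4 Y14.6
M2 ; end

The solid is a regular 6-sided prism (a cylinder approximated with 6 flat sides), circumscribed radius ≈ 12.3 mm, height ≈ 27.7 mm. Slicing at Δz = 5.5 mm — 5 equal slices spanning the solid's height, so layer i sits at z = i·h/5 — gives 5 non-empty perimeters. Each is a 6-segment closed polygon; G0 lifts to the layer z and rapids to the start vertex, then G1 traces the edges.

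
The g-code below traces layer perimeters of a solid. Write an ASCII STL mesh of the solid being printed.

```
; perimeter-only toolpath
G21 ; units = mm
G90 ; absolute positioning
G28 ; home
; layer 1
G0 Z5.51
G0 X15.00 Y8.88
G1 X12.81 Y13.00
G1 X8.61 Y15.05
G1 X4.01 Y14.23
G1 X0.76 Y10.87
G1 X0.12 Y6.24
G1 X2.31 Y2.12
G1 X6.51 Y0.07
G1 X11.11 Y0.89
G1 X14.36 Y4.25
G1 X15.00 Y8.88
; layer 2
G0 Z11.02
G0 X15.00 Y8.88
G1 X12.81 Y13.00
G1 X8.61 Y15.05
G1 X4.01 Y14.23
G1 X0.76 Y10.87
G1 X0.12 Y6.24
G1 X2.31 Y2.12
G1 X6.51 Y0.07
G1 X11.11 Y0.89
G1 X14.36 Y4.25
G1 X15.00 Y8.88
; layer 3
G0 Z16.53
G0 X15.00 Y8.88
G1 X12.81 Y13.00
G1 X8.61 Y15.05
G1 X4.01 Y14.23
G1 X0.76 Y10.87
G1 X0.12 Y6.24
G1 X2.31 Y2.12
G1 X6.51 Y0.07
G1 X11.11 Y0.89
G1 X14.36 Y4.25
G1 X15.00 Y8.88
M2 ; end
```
solid part
  facet normal 0.0000 0.0000 -1.0000
    outer loop
      vertex 8.61 15.05 0.00
      vertex 12.81 13.00 0.00
      vertex 15.00 8.88 0.00
    endloop
  endfacet
  facet normal 0.0000 0.0000 -1.0000
    outer loop
      vertex 4.01 14.23 0.00
      vertex 8.61 15.05 0.00
      vertex 15.00 8.88 0.00
    endloop
  endfacet
  facet normal 0.0000 0.0000 -1.0000
    outer loop
      vertex 0.76 10.87 0.00
      vertex 4.01 14.23 0.00
      vertex 15.00 8.88 0.00
    endloop
  endfacet
  facet normal 0.0000 0.0000 -1.0000
    outer loop
      vertex 0.12 6.24 0.00
      vertex 0.76 10.87 0.00
      vertex 15.00 8.88 0.00
    endloop
  endfacet
  facet normal 0.0000 0.0000 -1.0000
    outer loop
      vertex 2.31 2.12 0.00
      vertex 0.12 6.24 0.00
      vertex 15.00 8.88 0.00
    endloop
  endfacet
  facet normal 0.0000 0.0000 -1.0000
    outer loop
      vertex 6.51 0.07 0.00
      vertex 2.31 2.12 0.00
      vertex 15.00 8.88 0.00
    endloop
  endfacet
  facet normal 0.0000 0.0000 -1.0000
    outer loop
      vertex 11.11 0.89 0.00
      vertex 6.51 0.07 0.00
      vertex 15.00 8.88 0.00
    endloop
  endfacet
  facet normal 0.0000 0.0000 -1.0000
    outer loop
      vertex 14.36 4.25 0.00
      vertex 11.11 0.89 0.00
      vertex 15.00 8.88 0.00
    endloop
  endfacet
  facet normal 0.0000 0.0000 1.0000
    outer loop
      vertex 15.00 8.88 16.53
      vertex 12.81 13.00 16.53
      vertex 8.61 15.05 16.53
    endloop
  endfacet
  facet normal 0.0000 0.0000 1.0000
    outer loop
      vertex 15.00 8.88 16.53
      vertex 8.61 15.05 16.53
      vertex 4.01 14.23 16.53
    endloop
  endfacet
  facet normal 0.0000 0.0000 1.0000
    outer loop
      vertex 15.00 8.88 16.53
      vertex 4.01 14.23 16.53
      vertex 0.76 10.87 16.53
    endloop
  endfacet
  facet normal 0.0000 0.0000 1.0000
    outer loop
      vertex 15.00 8.88 16.53
      vertex 0.76 10.87 16.53
      vertex 0.12 6.24 16.53
    endloop
  endfacet
  facet normal 0.0000 0.0000 1.0000
    outer loop
      vertex 15.00 8.88 16.53
      vertex 0.12 6.24 16.53
      vertex 2.31 2.12 16.53
    endloop
  endfacet
  facet normal 0.0000 0.0000 1.0000
    outer loop
      vertex 15.00 8.88 16.53
      vertex 2.31 2.12 16.53
      vertex 6.51 0.07 16.53
    endloop
  endfacet
  facet normal 0.0000 0.0000 1.0000
    outer loop
      vertex 15.00 8.88 16.53
      vertex 6.51 0.07 16.53
      vertex 11.11 0.89 16.53
    endloop
  endfacet
  facet normal 0.0000 0.0000 1.0000
    outer loop
      vertex 15.00 8.88 16.53
      vertex 11.11 0.89 16.53
      vertex 14.36 4.25 16.53
    endloop
  endfacet
  facet normal 0.8830 0.4694 0.0000
    outer loop
      vertex 15.00 8.88 0.00
      vertex 12.81 13.00 0.00
      vertex 12.81 13.00 16.53
    endloop
  endfacet
  facet normal 0.8830 0.4694 0.0000
    outer loop
      vertex 15.00 8.88 0.00
      vertex 12.81 13.00 16.53
      vertex 15.00 8.88 16.53
    endloop
  endfacet
  facet normal 0.4386 0.8987 0.0000
    outer loop
      vertex 12.81 13.00 0.00
      vertex 8.61 15.05 0.00
      vertex 8.61 15.05 16.53
    endloop
  endfacet
  facet normal 0.4386 0.8987 0.0000
    outer loop
      vertex 12.81 13.00 0.00
      vertex 8.61 15.05 16.53
      vertex 12.81 13.00 16.53
    endloop
  endfacet
  facet normal -0.1755 0.9845 0.0000
    outer loop
      vertex 8.61 15.05 0.00
      vertex 4.01 14.23 0.00
      vertex 4.01 14.23 16.53
    endloop
  endfacet
  facet normal -0.1755 0.9845 0.0000
    outer loop
      vertex 8.61 15.05 0.00
      vertex 4.01 14.23 16.53
      vertex 8.61 15.05 16.53
    endloop
  endfacet
  facet normal -0.7188 0.6952 0.0000
    outer loop
      vertex 4.01 14.23 0.00
      vertex 0.76 10.87 0.00
      vertex 0.76 10.87 16.53
    endloop
  endfacet
  facet normal -0.7188 0.6952 0.0000
    outer loop
      vertex 4.01 14.23 0.00
      vertex 0.76 10.87 16.53
      vertex 4.01 14.23 16.53
    endloop
  endfacet
  facet normal -0.9906 0.1369 0.0000
    outer loop
      vertex 0.76 10.87 0.00
      vertex 0.12 6.24 0.00
      vertex 0.12 6.24 16.53
    endloop
  endfacet
  facet normal -0.9906 0.1369 0.0000
    outer loop
      vertex 0.76 10.87 0.00
      vertex 0.12 6.24 16.53
      vertex 0.76 10.87 16.53
    endloop
  endfacet
  facet normal -0.8830 -0.4694 0.0000
    outer loop
      vertex 0.12 6.24 0.00
      vertex 2.31 2.12 0.00
      vertex 2.31 2.12 16.53
    endloop
  endfacet
  facet normal -0.8830 -0.4694 0.0000
    outer loop
      vertex 0.12 6.24 0.00
      vertex 2.31 2.12 16.53
      vertex 0.12 6.24 16.53
    endloop
  endfacet
  facet normal -0.4386 -0.8987 0.0000
    outer loop
      vertex 2.31 2.12 0.00
      vertex 6.51 0.07 0.00
      vertex 6.51 0.07 16.53
    endloop
  endfacet
  facet normal -0.4386 -0.8987 0.0000
    outer loop
      vertex 2.31 2.12 0.00
      vertex 6.51 0.07 16.53
      vertex 2.31 2.12 16.53
    endloop
  endfacet
  facet normal 0.1755 -0.9845 0.0000
    outer loop
      vertex 6.51 0.07 0.00
      vertex 11.11 0.89 0.00
      vertex 11.11 0.89 16.53
    endloop
  endfacet
  facet normal 0.1755 -0.9845 0.0000
    outer loop
      vertex 6.51 0.07 0.00
      vertex 11.11 0.89 16.53
      vertex 6.51 0.07 16.53
    endloop
  endfacet
  facet normal 0.7188 -0.6952 0.0000
    outer loop
      vertex 11.11 0.89 0.00
      vertex 14.36 4.25 0.00
      vertex 14.36 4.25 16.53
    endloop
  endfacet
  facet normal 0.7188 -0.6952 0.0000
    outer loop
      vertex 11.11 0.89 0.00
      vertex 14.36 4.25 16.53
      vertex 11.11 0.89 16.53
    endloop
  endfacet
  facet normal 0.9906 -0.1369 0.0000
    outer loop
      vertex 14.36 4.25 0.00
      vertex 15.00 8.88 0.00
      vertex 15.00 8.88 16.53
    endloop
  endfacet
  facet normal 0.9906 -0.1369 0.0000
    outer loop
      vertex 14.36 4.25 0.00
      vertex 15.00 8.88 16.53
      vertex 14.36 4.25 16.53
    endloop
  endfacet
endsolid part

The G0 Z moves step by Δz≈5.51 mm. Every layer's G1 loop is the same polygon, so the solid is a straight extrusion of it from z=0 to z≈16.5. Closing with flat bottom and top caps and triangulating gives 36 facets — a regular 10-sided prism (a cylinder approximated with 10 flat sides), circumscribed radius ≈ 7.56 mm, height ≈ 16.5 mm.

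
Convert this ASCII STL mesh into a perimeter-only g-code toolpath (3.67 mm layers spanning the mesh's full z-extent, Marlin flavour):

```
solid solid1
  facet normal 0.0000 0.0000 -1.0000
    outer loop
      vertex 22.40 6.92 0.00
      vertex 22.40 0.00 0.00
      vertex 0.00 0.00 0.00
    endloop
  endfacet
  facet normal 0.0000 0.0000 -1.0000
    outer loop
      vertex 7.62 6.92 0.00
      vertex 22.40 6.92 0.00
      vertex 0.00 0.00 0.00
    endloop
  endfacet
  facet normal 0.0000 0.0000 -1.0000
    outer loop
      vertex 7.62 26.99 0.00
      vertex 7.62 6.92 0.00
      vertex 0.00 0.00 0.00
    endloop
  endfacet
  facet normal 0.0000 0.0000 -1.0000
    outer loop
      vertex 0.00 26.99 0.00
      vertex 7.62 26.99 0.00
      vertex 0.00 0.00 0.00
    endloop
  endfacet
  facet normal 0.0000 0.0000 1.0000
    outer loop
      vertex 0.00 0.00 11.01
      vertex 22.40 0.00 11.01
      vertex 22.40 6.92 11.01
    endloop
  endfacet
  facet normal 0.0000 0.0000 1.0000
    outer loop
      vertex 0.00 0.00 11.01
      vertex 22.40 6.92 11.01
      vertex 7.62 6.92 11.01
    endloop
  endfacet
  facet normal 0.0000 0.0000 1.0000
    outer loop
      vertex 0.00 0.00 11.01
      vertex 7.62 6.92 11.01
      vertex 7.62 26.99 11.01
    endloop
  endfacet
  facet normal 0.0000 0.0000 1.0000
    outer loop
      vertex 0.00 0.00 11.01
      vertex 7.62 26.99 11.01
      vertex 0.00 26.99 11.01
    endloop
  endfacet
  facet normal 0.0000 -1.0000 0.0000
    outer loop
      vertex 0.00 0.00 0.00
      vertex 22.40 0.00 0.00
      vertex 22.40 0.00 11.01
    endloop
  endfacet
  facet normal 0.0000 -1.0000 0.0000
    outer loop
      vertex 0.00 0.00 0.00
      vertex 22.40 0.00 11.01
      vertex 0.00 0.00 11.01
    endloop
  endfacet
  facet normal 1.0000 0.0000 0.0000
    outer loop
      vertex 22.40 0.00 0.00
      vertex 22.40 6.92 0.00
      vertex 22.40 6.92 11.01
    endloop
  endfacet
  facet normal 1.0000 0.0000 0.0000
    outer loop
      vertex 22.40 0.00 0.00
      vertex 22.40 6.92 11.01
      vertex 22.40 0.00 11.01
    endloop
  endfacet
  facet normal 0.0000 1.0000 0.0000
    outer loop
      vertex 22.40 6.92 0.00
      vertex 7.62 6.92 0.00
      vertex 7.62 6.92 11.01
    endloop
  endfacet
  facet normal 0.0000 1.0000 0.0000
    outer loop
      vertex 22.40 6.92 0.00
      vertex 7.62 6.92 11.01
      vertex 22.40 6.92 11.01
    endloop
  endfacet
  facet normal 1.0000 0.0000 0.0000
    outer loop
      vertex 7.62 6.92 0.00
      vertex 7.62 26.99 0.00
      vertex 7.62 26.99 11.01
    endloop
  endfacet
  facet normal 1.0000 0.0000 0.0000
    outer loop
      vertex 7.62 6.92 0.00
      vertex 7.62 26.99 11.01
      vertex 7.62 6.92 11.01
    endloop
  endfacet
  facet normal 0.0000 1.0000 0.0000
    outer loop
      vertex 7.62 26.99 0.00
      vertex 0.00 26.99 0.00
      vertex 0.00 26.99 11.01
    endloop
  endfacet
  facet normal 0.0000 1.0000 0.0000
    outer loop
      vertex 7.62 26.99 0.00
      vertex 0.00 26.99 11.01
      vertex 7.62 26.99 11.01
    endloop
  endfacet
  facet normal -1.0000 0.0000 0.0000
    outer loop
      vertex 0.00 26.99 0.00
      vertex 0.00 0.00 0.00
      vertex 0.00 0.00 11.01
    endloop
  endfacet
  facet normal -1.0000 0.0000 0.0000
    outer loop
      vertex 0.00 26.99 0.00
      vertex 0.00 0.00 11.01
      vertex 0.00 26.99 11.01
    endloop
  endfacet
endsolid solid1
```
; perimeter-only toolpath
G21 ; units = mm
G90 ; absolute positioning
G28 ; home
; layer 1
G0 Z3.67
G0 X0.00 Y0.00
G1 X22.40 Y0.00
G1 X22.40 Y6.92
G1 X7.62 Y6.92
G1 X7.62 Y26.99
G1 X0.00 Y26.99
G1 X0.00 Y0.00
; layer 2
G0 Z7.34
G0 X0.00 Y0.00
G1 X22.40 Y0.00
G1 X22.40 Y6.92
G1 X7.62 Y6.92
G1 X7.62 Y26.99
G1 X0.00 Y26.99
G1 X0.00 Y0.00
; layer 3
G0 Z11.01
G0 X0.00 Y0.00
G1 X22.40 Y0.00
G1 X22.40 Y6.92
G1 X7.62 Y6.92
G1 X7.62 Y26.99
G1 X0.00 Y26.99
G1 X0.00 Y0.00
M2 ; end

The solid is an L-shaped prism: outer 22.4 × 27 mm, arm thicknesses ≈ 6.92 mm (horizontal) and 7.62 mm (vertical), extruded 11 mm in z. Slicing at Δz = 3.67 mm — 3 equal slices spanning the solid's height, so layer i sits at z = i·h/3 — gives 3 non-empty perimeters. Each is a 6-segment closed polygon; G0 lifts to the layer z and rapids to the start vertex, then G1 traces the edges.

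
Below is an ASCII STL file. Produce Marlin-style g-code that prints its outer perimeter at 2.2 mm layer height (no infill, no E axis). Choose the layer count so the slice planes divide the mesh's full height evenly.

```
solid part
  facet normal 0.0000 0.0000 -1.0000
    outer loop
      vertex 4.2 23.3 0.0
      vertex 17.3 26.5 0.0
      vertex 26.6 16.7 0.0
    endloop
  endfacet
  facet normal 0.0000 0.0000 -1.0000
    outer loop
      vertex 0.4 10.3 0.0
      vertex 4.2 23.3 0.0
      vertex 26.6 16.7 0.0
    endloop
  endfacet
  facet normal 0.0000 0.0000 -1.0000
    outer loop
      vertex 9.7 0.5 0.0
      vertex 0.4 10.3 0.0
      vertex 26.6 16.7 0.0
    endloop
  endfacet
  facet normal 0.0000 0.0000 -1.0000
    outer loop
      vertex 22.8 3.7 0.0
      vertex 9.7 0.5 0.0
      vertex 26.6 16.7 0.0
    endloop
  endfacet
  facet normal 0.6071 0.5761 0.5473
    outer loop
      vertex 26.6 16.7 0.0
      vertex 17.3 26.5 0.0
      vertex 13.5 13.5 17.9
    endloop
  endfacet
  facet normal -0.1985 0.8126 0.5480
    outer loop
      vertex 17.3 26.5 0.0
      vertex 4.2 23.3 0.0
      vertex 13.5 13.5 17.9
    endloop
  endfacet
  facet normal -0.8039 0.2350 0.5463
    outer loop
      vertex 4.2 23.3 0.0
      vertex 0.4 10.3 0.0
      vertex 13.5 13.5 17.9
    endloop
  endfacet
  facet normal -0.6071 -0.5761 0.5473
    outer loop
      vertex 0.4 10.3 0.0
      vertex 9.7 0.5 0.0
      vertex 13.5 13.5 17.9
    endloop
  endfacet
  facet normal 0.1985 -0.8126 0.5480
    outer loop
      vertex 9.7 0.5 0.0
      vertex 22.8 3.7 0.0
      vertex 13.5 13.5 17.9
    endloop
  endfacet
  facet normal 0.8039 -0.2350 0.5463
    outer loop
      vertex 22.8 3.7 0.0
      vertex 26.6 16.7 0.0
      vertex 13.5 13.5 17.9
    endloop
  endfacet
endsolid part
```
; perimeter-only toolpath
G21 ; units = mm
G90 ; absolute positioning
G28 ; home
; layer 1
G0 Z2.2
G0 X25.0 Y16.3
G1 X16.8 Y24.9
G1 X5.4 Y22.1
G1 X2.0 Y10.7
G1 X10.2 Y2.1
G1 X21.6 Y4.9
G1 X25.0 Y16.3
; layer 2
G0 Z4.5
G0 X23.3 Y15.9
G1 X16.4 Y23.2
G1 X6.5 Y20.9
G1 X3.7 Y11.1
G1 X10.6 Y3.8
G1 X20.5 Y6.2
G1 X23.3 Y15.9
; layer 3
G0 Z6.7
G0 X21.7 Y15.5
G1 X15.9 Y21.6
G1 X7.7 Y19.6
G1 X5.3 Y11.5
G1 X11.1 Y5.4
G1 X19.3 Y7.4
G1 X21.7 Y15.5
; layer 4
G0 Z8.9
G0 X20.1 Y15.1
G1 X15.4 Y20.0
G1 X8.8 Y18.4
G1 X7.0 Y11.9
G1 X11.6 Y7.0
G1 X18.1 Y8.6
G1 X20.1 Y15.1
; layer 5
G0 Z11.2
G0 X18.4 Y14.7
G1 X14.9 Y18.4
G1 X10.0 Y17.2
G1 X8.6 Y12.3
G1 X12.1 Y8.6
G1 X17.0 Y9.8
G1 X18.4 Y14.7
; layer 6
G0 Z13.4
G0 X16.8 Y14.3
G1 X14.4 Y16.8
G1 X11.2 Y15.9
G1 X10.2 Y12.7
G1 X12.6 Y10.2
G1 X15.8 Y11.1
G1 X16.8 Y14.3
; layer 7
G0 Z15.7
G0 X15.1 Y13.9
G1 X14.0 Y15.1
G1 X12.3 Y14.7
G1 X11.9 Y13.1
G1 X13.0 Y11.9
G1 X14.7 Y12.3
G1 X15.1 Y13.9
M2 ; end

The solid is a regular 6-sided pyramid, base circumscribed radius ≈ 13.5 mm, apex at z ≈ 17.9 mm. Slicing at Δz = 2.2 mm — 8 equal slices spanning the solid's height, so layer i sits at z = i·h/8 — gives 7 non-empty perimeters. Each is a 6-segment closed polygon; G0 lifts to the layer z and rapids to the start vertex, then G1 traces the edges. The cross-section shrinks linearly with z (the slice at the apex is degenerate and omitted).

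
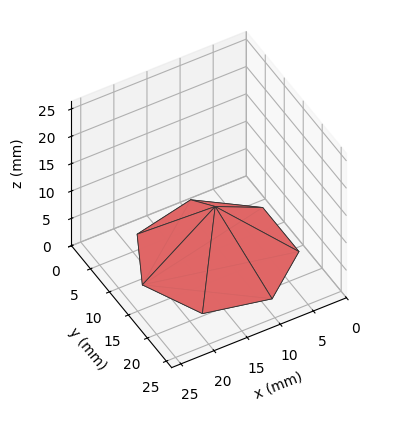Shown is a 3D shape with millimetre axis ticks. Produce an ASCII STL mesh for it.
Reading the render: the shape is a regular 7-sided pyramid, base circumscribed radius ≈ 11 mm, apex at z ≈ 9 mm (dimensions read to the nearest mm from the axis ticks). For the STL, each face is triangulated and given an outward normal.

solid part
  facet normal 0.0000 0.0000 -1.0000
    outer loop
      vertex 8.552 21.724 0.000
      vertex 17.858 19.600 0.000
      vertex 22.000 11.000 0.000
    endloop
  endfacet
  facet normal 0.0000 0.0000 -1.0000
    outer loop
      vertex 1.089 15.773 0.000
      vertex 8.552 21.724 0.000
      vertex 22.000 11.000 0.000
    endloop
  endfacet
  facet normal 0.0000 0.0000 -1.0000
    outer loop
      vertex 1.089 6.227 0.000
      vertex 1.089 15.773 0.000
      vertex 22.000 11.000 0.000
    endloop
  endfacet
  facet normal 0.0000 0.0000 -1.0000
    outer loop
      vertex 8.552 0.276 0.000
      vertex 1.089 6.227 0.000
      vertex 22.000 11.000 0.000
    endloop
  endfacet
  facet normal 0.0000 0.0000 -1.0000
    outer loop
      vertex 17.858 2.400 0.000
      vertex 8.552 0.276 0.000
      vertex 22.000 11.000 0.000
    endloop
  endfacet
  facet normal 0.6057 0.2917 0.7403
    outer loop
      vertex 22.000 11.000 0.000
      vertex 17.858 19.600 0.000
      vertex 11.000 11.000 9.000
    endloop
  endfacet
  facet normal 0.1496 0.6554 0.7403
    outer loop
      vertex 17.858 19.600 0.000
      vertex 8.552 21.724 0.000
      vertex 11.000 11.000 9.000
    endloop
  endfacet
  facet normal -0.4191 0.5256 0.7403
    outer loop
      vertex 8.552 21.724 0.000
      vertex 1.089 15.773 0.000
      vertex 11.000 11.000 9.000
    endloop
  endfacet
  facet normal -0.6723 0.0000 0.7403
    outer loop
      vertex 1.089 15.773 0.000
      vertex 1.089 6.227 0.000
      vertex 11.000 11.000 9.000
    endloop
  endfacet
  facet normal -0.4191 -0.5256 0.7403
    outer loop
      vertex 1.089 6.227 0.000
      vertex 8.552 0.276 0.000
      vertex 11.000 11.000 9.000
    endloop
  endfacet
  facet normal 0.1496 -0.6554 0.7403
    outer loop
      vertex 8.552 0.276 0.000
      vertex 17.858 2.400 0.000
      vertex 11.000 11.000 9.000
    endloop
  endfacet
  facet normal 0.6057 -0.2917 0.7403
    outer loop
      vertex 17.858 2.400 0.000
      vertex 22.000 11.000 0.000
      vertex 11.000 11.000 9.000
    endloop
  endfacet
endsolid part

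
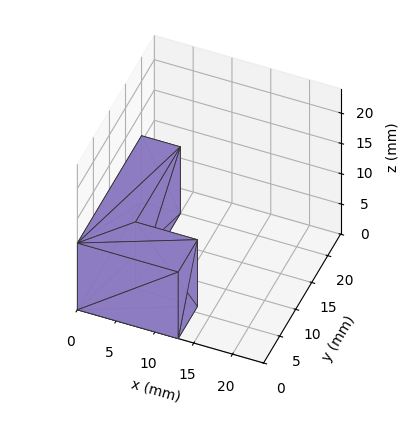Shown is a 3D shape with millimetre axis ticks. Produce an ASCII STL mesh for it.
Reading the render: the shape is an L-shaped prism: outer 13 × 20 mm, arm thicknesses ≈ 6 mm (horizontal) and 5 mm (vertical), extruded 11 mm in z (dimensions read to the nearest mm from the axis ticks). For the STL, each face is triangulated and given an outward normal.

solid part
  facet normal 0.0000 0.0000 -1.0000
    outer loop
      vertex 13.000 6.000 0.000
      vertex 13.000 0.000 0.000
      vertex 0.000 0.000 0.000
    endloop
  endfacet
  facet normal 0.0000 0.0000 -1.0000
    outer loop
      vertex 5.000 6.000 0.000
      vertex 13.000 6.000 0.000
      vertex 0.000 0.000 0.000
    endloop
  endfacet
  facet normal 0.0000 0.0000 -1.0000
    outer loop
      vertex 5.000 20.000 0.000
      vertex 5.000 6.000 0.000
      vertex 0.000 0.000 0.000
    endloop
  endfacet
  facet normal 0.0000 0.0000 -1.0000
    outer loop
      vertex 0.000 20.000 0.000
      vertex 5.000 20.000 0.000
      vertex 0.000 0.000 0.000
    endloop
  endfacet
  facet normal 0.0000 0.0000 1.0000
    outer loop
      vertex 0.000 0.000 11.000
      vertex 13.000 0.000 11.000
      vertex 13.000 6.000 11.000
    endloop
  endfacet
  facet normal 0.0000 0.0000 1.0000
    outer loop
      vertex 0.000 0.000 11.000
      vertex 13.000 6.000 11.000
      vertex 5.000 6.000 11.000
    endloop
  endfacet
  facet normal 0.0000 0.0000 1.0000
    outer loop
      vertex 0.000 0.000 11.000
      vertex 5.000 6.000 11.000
      vertex 5.000 20.000 11.000
    endloop
  endfacet
  facet normal 0.0000 0.0000 1.0000
    outer loop
      vertex 0.000 0.000 11.000
      vertex 5.000 20.000 11.000
      vertex 0.000 20.000 11.000
    endloop
  endfacet
  facet normal 0.0000 -1.0000 0.0000
    outer loop
      vertex 0.000 0.000 0.000
      vertex 13.000 0.000 0.000
      vertex 13.000 0.000 11.000
    endloop
  endfacet
  facet normal 0.0000 -1.0000 0.0000
    outer loop
      vertex 0.000 0.000 0.000
      vertex 13.000 0.000 11.000
      vertex 0.000 0.000 11.000
    endloop
  endfacet
  facet normal 1.0000 0.0000 0.0000
    outer loop
      vertex 13.000 0.000 0.000
      vertex 13.000 6.000 0.000
      vertex 13.000 6.000 11.000
    endloop
  endfacet
  facet normal 1.0000 0.0000 0.0000
    outer loop
      vertex 13.000 0.000 0.000
      vertex 13.000 6.000 11.000
      vertex 13.000 0.000 11.000
    endloop
  endfacet
  facet normal 0.0000 1.0000 0.0000
    outer loop
      vertex 13.000 6.000 0.000
      vertex 5.000 6.000 0.000
      vertex 5.000 6.000 11.000
    endloop
  endfacet
  facet normal 0.0000 1.0000 0.0000
    outer loop
      vertex 13.000 6.000 0.000
      vertex 5.000 6.000 11.000
      vertex 13.000 6.000 11.000
    endloop
  endfacet
  facet normal 1.0000 0.0000 0.0000
    outer loop
      vertex 5.000 6.000 0.000
      vertex 5.000 20.000 0.000
      vertex 5.000 20.000 11.000
    endloop
  endfacet
  facet normal 1.0000 0.0000 0.0000
    outer loop
      vertex 5.000 6.000 0.000
      vertex 5.000 20.000 11.000
      vertex 5.000 6.000 11.000
    endloop
  endfacet
  facet normal 0.0000 1.0000 0.0000
    outer loop
      vertex 5.000 20.000 0.000
      vertex 0.000 20.000 0.000
      vertex 0.000 20.000 11.000
    endloop
  endfacet
  facet normal 0.0000 1.0000 0.0000
    outer loop
      vertex 5.000 20.000 0.000
      vertex 0.000 20.000 11.000
      vertex 5.000 20.000 11.000
    endloop
  endfacet
  facet normal -1.0000 0.0000 0.0000
    outer loop
      vertex 0.000 20.000 0.000
      vertex 0.000 0.000 0.000
      vertex 0.000 0.000 11.000
    endloop
  endfacet
  facet normal -1.0000 0.0000 0.0000
    outer loop
      vertex 0.000 20.000 0.000
      vertex 0.000 0.000 11.000
      vertex 0.000 20.000 11.000
    endloop
  endfacet
endsolid part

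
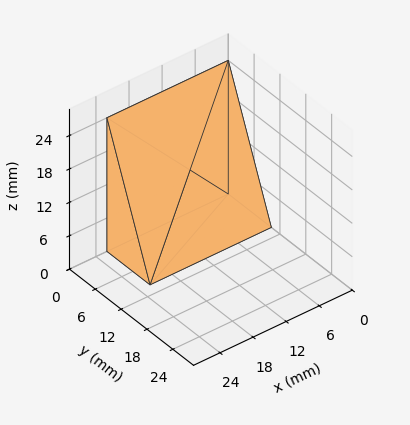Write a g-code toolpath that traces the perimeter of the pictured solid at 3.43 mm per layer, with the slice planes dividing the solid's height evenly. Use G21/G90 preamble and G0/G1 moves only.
Reading the render: the shape is a wedge (ramp): 22 × 10 mm base, rising to 24 mm along the y=0 edge and sloping linearly to z=0 at y=10 (dimensions read to the nearest mm from the axis ticks). For the g-code, the solid's height is divided into equal slices at the stated Δz and each level perimeter traced with G1 moves after a G0 lift.

; perimeter-only toolpath
G21 ; units = mm
G90 ; absolute positioning
G28 ; home
; layer 1
G0 Z3.43
G0 X0.00 Y0.00
G1 X22.00 Y0.00
G1 X22.00 Y8.57
G1 X0.00 Y8.57
G1 X0.00 Y0.00
; layer 2
G0 Z6.86
G0 X0.00 Y0.00
G1 X22.00 Y0.00
G1 X22.00 Y7.14
G1 X0.00 Y7.14
G1 X0.00 Y0.00
; layer 3
G0 Z10.29
G0 X0.00 Y0.00
G1 X22.00 Y0.00
G1 X22.00 Y5.71
G1 X0.00 Y5.71
G1 X0.00 Y0.00
; layer 4
G0 Z13.71
G0 X0.00 Y0.00
G1 X22.00 Y0.00
G1 X22.00 Y4.29
G1 X0.00 Y4.29
G1 X0.00 Y0.00
; layer 5
G0 Z17.14
G0 X0.00 Y0.00
G1 X22.00 Y0.00
G1 X22.00 Y2.86
G1 X0.00 Y2.86
G1 X0.00 Y0.00
; layer 6
G0 Z20.57
G0 X0.00 Y0.00
G1 X22.00 Y0.00
G1 X22.00 Y1.43
G1 X0.00 Y1.43
G1 X0.00 Y0.00
M2 ; end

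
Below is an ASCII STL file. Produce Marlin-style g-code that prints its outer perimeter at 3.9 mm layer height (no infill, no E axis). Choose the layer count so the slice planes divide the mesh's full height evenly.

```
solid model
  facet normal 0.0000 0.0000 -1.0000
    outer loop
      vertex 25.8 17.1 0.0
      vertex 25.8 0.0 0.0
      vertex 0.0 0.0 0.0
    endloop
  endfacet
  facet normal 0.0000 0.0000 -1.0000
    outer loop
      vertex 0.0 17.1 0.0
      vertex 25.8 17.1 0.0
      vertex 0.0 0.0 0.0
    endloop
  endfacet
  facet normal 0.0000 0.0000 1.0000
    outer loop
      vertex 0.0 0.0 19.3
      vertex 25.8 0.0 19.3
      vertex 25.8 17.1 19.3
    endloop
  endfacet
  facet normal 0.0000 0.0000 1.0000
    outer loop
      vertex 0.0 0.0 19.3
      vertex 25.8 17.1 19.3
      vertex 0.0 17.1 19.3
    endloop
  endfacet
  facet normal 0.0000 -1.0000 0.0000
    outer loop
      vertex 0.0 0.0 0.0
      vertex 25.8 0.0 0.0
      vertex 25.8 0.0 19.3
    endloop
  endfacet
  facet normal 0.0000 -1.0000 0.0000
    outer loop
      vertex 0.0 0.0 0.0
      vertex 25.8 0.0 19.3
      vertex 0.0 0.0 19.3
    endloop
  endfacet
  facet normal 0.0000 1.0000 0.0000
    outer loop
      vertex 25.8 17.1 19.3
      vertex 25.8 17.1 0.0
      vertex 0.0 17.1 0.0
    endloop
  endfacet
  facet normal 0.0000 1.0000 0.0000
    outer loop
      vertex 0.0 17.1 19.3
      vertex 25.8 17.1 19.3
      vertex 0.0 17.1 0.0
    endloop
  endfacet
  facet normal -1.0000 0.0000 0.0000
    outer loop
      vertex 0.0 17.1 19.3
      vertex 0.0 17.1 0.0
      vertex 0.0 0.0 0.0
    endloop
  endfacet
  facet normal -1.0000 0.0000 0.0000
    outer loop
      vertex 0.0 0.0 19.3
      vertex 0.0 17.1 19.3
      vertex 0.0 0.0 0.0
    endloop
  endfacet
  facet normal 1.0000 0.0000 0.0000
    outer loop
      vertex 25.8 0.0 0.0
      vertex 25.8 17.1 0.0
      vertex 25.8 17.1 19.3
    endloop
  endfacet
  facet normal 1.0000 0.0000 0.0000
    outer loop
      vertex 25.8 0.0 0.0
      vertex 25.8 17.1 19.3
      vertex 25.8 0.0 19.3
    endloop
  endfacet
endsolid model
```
; perimeter-only toolpath
G21 ; units = mm
G90 ; absolute positioning
G28 ; home
; layer 1
G0 Z3.9
G0 X0.0 Y0.0
G1 X25.8 Y0.0
G1 X25.8 Y17.1
G1 X0.0 Y17.1
G1 X0.0 Y0.0
; layer 2
G0 Z7.7
G0 X0.0 Y0.0
G1 X25.8 Y0.0
G1 X25.8 Y17.1
G1 X0.0 Y17.1
G1 X0.0 Y0.0
; layer 3
G0 Z11.6
G0 X0.0 Y0.0
G1 X25.8 Y0.0
G1 X25.8 Y17.1
G1 X0.0 Y17.1
G1 X0.0 Y0.0
; layer 4
G0 Z15.4
G0 X0.0 Y0.0
G1 X25.8 Y0.0
G1 X25.8 Y17.1
G1 X0.0 Y17.1
G1 X0.0 Y0.0
; layer 5
G0 Z19.3
G0 X0.0 Y0.0
G1 X25.8 Y0.0
G1 X25.8 Y17.1
G1 X0.0 Y17.1
G1 X0.0 Y0.0
M2 ; end

The solid is a rectangular box, roughly 25.8 × 17.1 mm footprint and 19.3 mm tall. Slicing at Δz = 3.9 mm — 5 equal slices spanning the solid's height, so layer i sits at z = i·h/5 — gives 5 non-empty perimeters. Each is a 4-segment closed polygon; G0 lifts to the layer z and rapids to the start vertex, then G1 traces the edges.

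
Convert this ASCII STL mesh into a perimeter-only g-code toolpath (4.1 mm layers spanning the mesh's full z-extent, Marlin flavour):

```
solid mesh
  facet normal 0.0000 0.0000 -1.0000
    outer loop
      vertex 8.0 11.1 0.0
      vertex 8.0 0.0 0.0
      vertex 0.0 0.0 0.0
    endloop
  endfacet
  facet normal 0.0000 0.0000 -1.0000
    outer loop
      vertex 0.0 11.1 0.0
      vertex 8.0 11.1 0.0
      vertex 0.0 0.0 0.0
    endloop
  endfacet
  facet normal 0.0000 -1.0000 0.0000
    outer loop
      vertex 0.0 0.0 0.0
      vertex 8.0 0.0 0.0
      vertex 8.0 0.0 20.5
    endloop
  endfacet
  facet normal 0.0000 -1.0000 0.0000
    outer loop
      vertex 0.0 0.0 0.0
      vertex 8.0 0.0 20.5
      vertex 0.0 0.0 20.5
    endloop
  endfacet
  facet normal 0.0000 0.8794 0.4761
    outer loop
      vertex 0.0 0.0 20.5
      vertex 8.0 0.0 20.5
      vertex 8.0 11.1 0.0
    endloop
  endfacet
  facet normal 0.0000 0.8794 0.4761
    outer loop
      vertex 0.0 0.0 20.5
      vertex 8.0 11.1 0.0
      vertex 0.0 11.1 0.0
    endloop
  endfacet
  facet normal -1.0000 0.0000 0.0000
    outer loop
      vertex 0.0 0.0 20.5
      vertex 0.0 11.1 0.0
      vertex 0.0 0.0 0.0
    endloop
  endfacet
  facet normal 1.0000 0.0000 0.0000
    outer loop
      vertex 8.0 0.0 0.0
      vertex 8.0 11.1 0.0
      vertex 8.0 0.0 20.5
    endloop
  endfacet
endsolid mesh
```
; perimeter-only toolpath
G21 ; units = mm
G90 ; absolute positioning
G28 ; home
; layer 1
G0 Z4.1
G0 X0.0 Y0.0
G1 X8.0 Y0.0
G1 X8.0 Y8.9
G1 X0.0 Y8.9
G1 X0.0 Y0.0
; layer 2
G0 Z8.2
G0 X0.0 Y0.0
G1 X8.0 Y0.0
G1 X8.0 Y6.7
G1 X0.0 Y6.7
G1 X0.0 Y0.0
; layer 3
G0 Z12.3
G0 X0.0 Y0.0
G1 X8.0 Y0.0
G1 X8.0 Y4.4
G1 X0.0 Y4.4
G1 X0.0 Y0.0
; layer 4
G0 Z16.4
G0 X0.0 Y0.0
G1 X8.0 Y0.0
G1 X8.0 Y2.2
G1 X0.0 Y2.2
G1 X0.0 Y0.0
M2 ; end

The solid is a wedge (ramp): 8 × 11.1 mm base, rising to 20.5 mm along the y=0 edge and sloping linearly to z=0 at y=11.1. Slicing at Δz = 4.1 mm — 5 equal slices spanning the solid's height, so layer i sits at z = i·h/5 — gives 4 non-empty perimeters. Each is a 4-segment closed polygon; G0 lifts to the layer z and rapids to the start vertex, then G1 traces the edges. The cross-section shrinks linearly with z (the slice at the apex is degenerate and omitted).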